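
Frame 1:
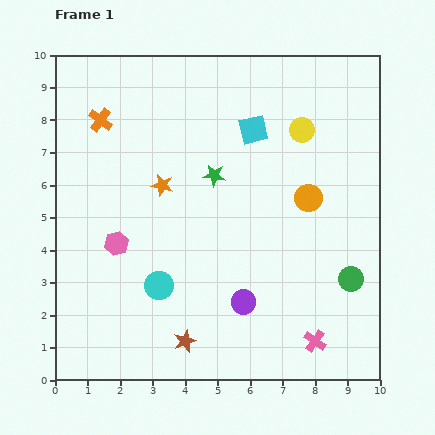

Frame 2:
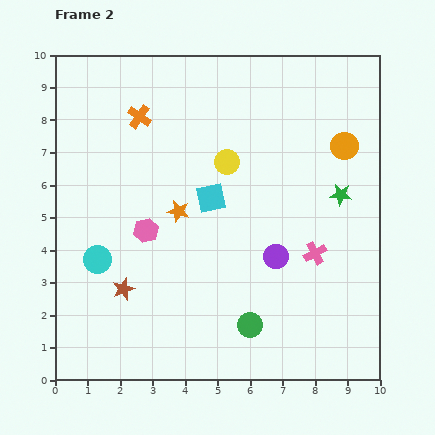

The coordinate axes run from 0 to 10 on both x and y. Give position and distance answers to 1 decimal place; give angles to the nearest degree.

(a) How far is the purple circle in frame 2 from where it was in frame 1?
1.7

The purple circle moved from (5.8, 2.4) to (6.8, 3.8), a distance of √(1.0² + 1.4²) ≈ 1.7.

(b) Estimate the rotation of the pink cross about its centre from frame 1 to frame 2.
28° clockwise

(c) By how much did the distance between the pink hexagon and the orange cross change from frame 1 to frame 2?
-0.3

Distance in frame 1: 3.8. Distance in frame 2: 3.5.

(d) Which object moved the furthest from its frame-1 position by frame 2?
the green star

(moved 3.9; next 3.4)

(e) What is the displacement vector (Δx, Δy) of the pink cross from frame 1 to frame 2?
(0.0, 2.7)

The pink cross was at (8.0, 1.2) in frame 1 and (8.0, 3.9) in frame 2.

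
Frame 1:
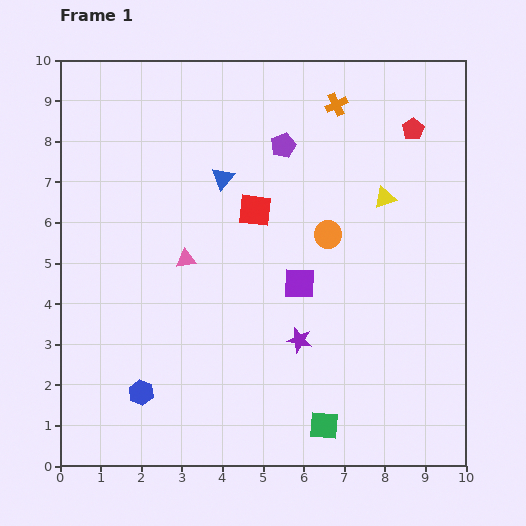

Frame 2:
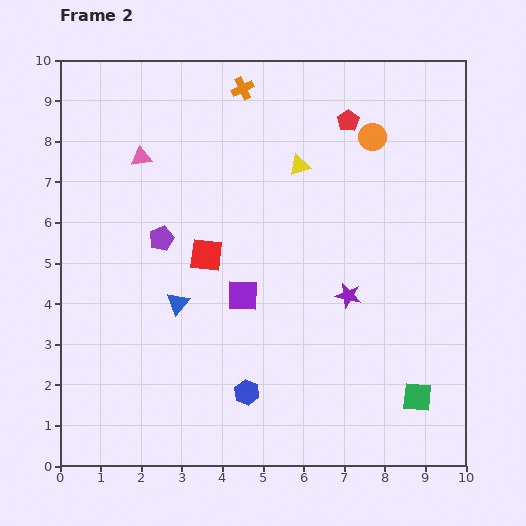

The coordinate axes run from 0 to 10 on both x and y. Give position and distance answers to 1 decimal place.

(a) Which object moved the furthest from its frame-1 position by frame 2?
the purple pentagon

(moved 3.8; next 3.3)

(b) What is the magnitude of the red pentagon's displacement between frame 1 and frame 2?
1.6

The red pentagon moved from (8.7, 8.3) to (7.1, 8.5), a distance of √(1.6² + 0.2²) ≈ 1.6.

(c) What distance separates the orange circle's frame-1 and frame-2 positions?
2.6

The orange circle moved from (6.6, 5.7) to (7.7, 8.1), a distance of √(1.1² + 2.4²) ≈ 2.6.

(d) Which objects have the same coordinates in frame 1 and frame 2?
none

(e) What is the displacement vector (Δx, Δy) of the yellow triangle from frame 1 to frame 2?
(-2.1, 0.8)

The yellow triangle was at (8.0, 6.6) in frame 1 and (5.9, 7.4) in frame 2.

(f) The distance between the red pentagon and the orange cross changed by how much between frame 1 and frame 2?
+0.7

Distance in frame 1: 2.0. Distance in frame 2: 2.7.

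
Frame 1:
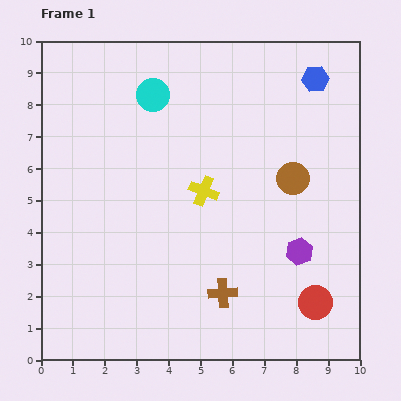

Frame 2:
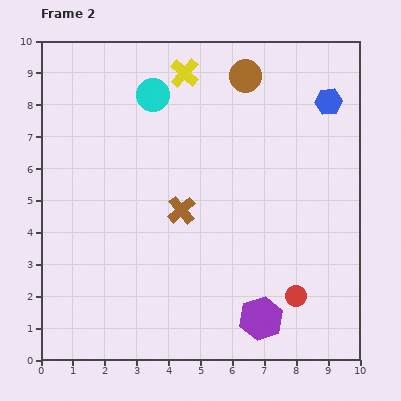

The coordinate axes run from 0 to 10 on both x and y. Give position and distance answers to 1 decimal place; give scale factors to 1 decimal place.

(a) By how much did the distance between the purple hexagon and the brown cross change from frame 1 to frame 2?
+1.5

Distance in frame 1: 2.7. Distance in frame 2: 4.2.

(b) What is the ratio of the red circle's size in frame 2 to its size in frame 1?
0.6×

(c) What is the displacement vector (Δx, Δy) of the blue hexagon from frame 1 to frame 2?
(0.4, -0.7)

The blue hexagon was at (8.6, 8.8) in frame 1 and (9.0, 8.1) in frame 2.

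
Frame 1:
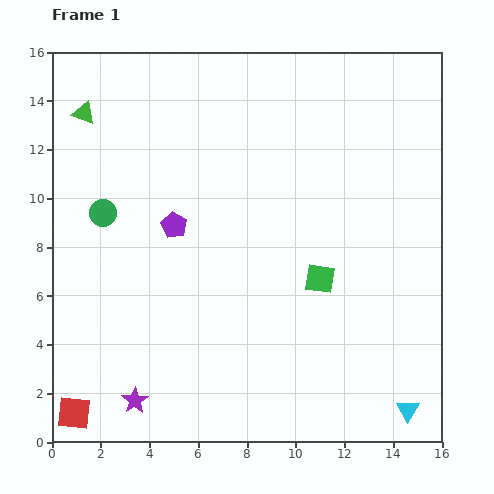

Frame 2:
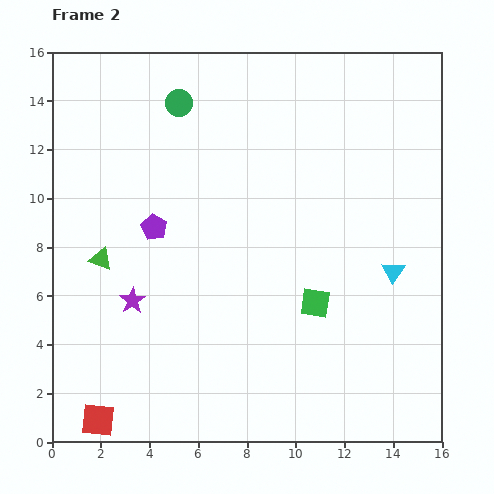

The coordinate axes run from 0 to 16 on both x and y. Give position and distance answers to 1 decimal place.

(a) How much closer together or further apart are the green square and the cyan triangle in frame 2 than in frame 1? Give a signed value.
-3.0

Distance in frame 1: 6.5. Distance in frame 2: 3.5.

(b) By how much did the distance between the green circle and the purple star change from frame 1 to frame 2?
+0.5

Distance in frame 1: 7.8. Distance in frame 2: 8.3.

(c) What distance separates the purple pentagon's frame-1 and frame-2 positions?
0.8

The purple pentagon moved from (5.0, 8.9) to (4.2, 8.8), a distance of √(0.8² + 0.1²) ≈ 0.8.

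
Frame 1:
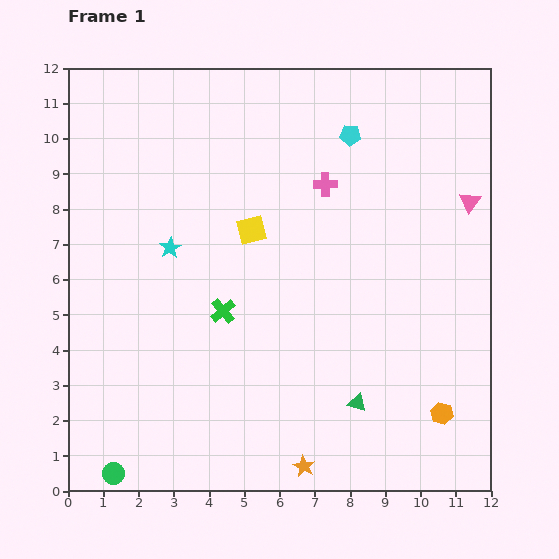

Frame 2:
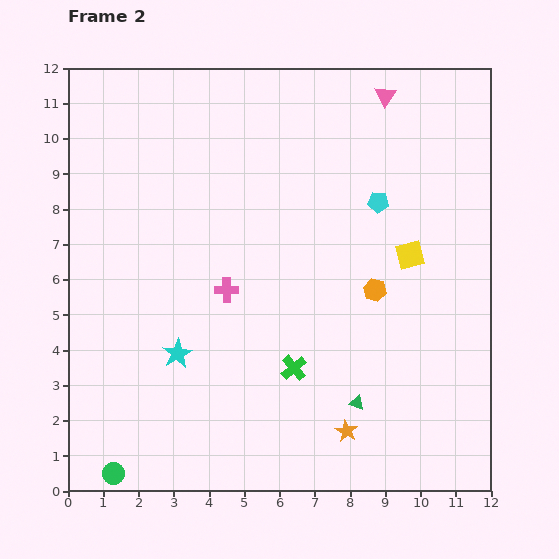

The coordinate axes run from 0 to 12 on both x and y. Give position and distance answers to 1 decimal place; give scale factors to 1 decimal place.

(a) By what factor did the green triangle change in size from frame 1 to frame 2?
0.8×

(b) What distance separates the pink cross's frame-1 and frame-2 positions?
4.1

The pink cross moved from (7.3, 8.7) to (4.5, 5.7), a distance of √(2.8² + 3.0²) ≈ 4.1.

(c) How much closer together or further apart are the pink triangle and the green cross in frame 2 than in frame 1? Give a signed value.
+0.4

Distance in frame 1: 7.7. Distance in frame 2: 8.1.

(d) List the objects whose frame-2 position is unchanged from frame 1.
the green circle, the green triangle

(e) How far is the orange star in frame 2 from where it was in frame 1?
1.6

The orange star moved from (6.7, 0.7) to (7.9, 1.7), a distance of √(1.2² + 1.0²) ≈ 1.6.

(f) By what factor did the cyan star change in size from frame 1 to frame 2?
1.4×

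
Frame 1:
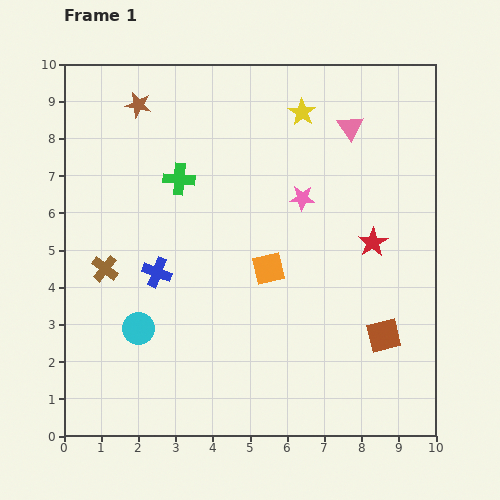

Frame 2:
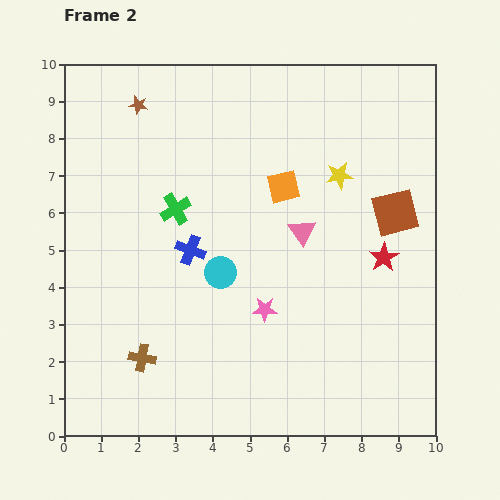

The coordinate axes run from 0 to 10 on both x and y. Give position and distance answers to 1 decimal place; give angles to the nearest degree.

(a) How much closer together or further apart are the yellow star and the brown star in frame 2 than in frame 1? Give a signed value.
+1.3

Distance in frame 1: 4.4. Distance in frame 2: 5.7.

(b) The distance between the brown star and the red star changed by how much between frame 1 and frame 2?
+0.5

Distance in frame 1: 7.3. Distance in frame 2: 7.8.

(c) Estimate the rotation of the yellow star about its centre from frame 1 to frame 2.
30° clockwise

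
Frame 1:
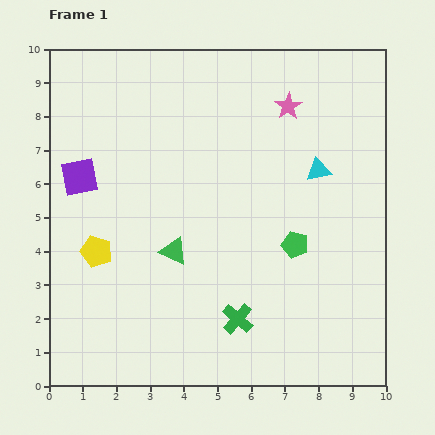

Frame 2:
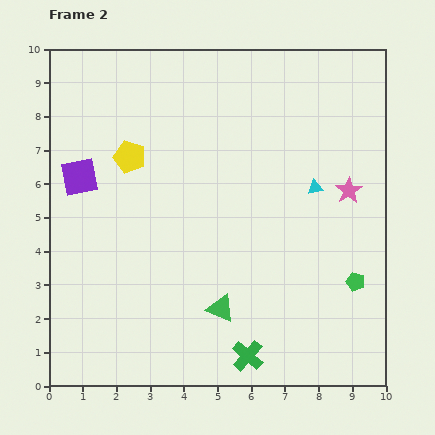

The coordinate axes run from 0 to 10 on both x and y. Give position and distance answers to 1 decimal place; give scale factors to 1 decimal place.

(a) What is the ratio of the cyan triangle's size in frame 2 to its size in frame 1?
0.6×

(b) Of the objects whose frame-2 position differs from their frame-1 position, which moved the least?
the cyan triangle

(moved 0.5)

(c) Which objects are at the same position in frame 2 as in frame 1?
the purple square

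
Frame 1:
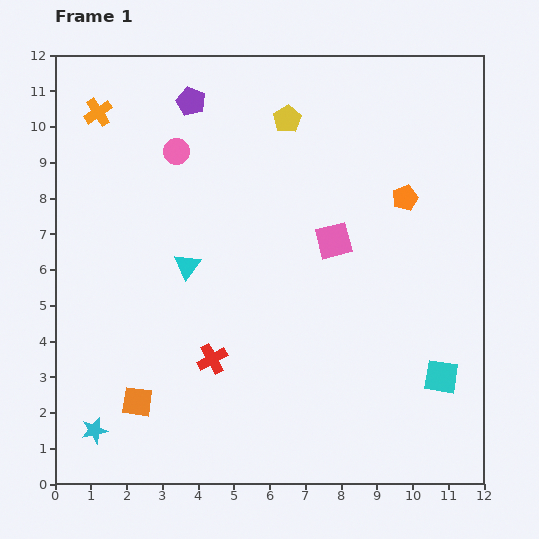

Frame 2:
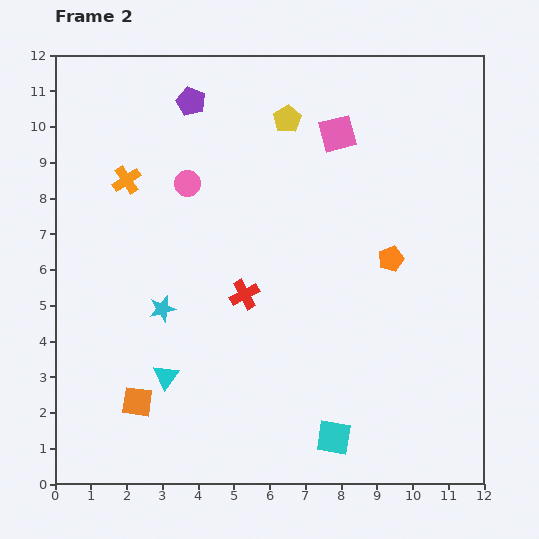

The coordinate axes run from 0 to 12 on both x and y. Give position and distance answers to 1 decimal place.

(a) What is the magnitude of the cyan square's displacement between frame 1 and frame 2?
3.4

The cyan square moved from (10.8, 3.0) to (7.8, 1.3), a distance of √(3.0² + 1.7²) ≈ 3.4.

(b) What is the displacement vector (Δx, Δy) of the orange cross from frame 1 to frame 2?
(0.8, -1.9)

The orange cross was at (1.2, 10.4) in frame 1 and (2.0, 8.5) in frame 2.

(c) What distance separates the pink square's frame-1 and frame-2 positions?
3.0

The pink square moved from (7.8, 6.8) to (7.9, 9.8), a distance of √(0.1² + 3.0²) ≈ 3.0.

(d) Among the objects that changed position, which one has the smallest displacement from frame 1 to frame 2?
the pink circle

(moved 0.9)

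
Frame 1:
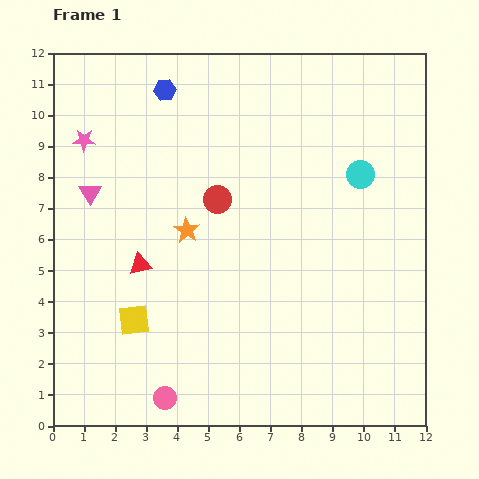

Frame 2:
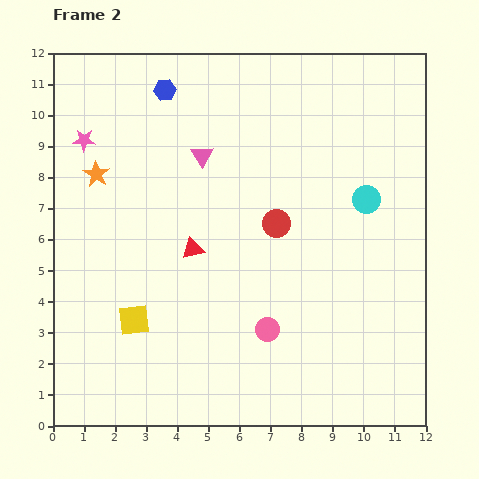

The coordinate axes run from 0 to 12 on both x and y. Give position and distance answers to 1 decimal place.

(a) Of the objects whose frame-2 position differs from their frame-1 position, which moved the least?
the cyan circle

(moved 0.8)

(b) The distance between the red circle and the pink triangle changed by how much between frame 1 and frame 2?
-0.8

Distance in frame 1: 4.1. Distance in frame 2: 3.3.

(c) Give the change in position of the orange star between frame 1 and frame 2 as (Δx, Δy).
(-2.9, 1.8)

The orange star was at (4.3, 6.3) in frame 1 and (1.4, 8.1) in frame 2.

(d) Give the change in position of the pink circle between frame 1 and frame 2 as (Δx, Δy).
(3.3, 2.2)

The pink circle was at (3.6, 0.9) in frame 1 and (6.9, 3.1) in frame 2.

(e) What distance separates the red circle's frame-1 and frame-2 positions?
2.1

The red circle moved from (5.3, 7.3) to (7.2, 6.5), a distance of √(1.9² + 0.8²) ≈ 2.1.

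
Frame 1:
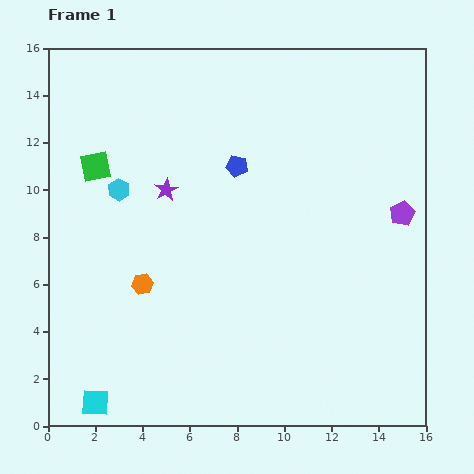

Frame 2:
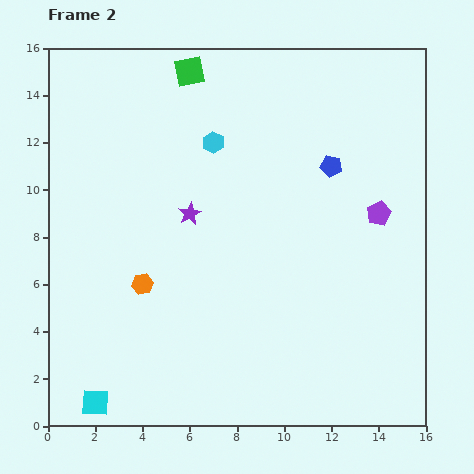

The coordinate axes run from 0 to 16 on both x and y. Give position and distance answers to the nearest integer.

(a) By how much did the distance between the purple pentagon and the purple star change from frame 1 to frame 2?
-2

Distance in frame 1: 10. Distance in frame 2: 8.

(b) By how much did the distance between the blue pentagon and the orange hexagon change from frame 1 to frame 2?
+3

Distance in frame 1: 6. Distance in frame 2: 9.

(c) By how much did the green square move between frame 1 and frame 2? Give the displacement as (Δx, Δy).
(4, 4)

The green square was at (2, 11) in frame 1 and (6, 15) in frame 2.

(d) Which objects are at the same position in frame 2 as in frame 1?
the cyan square, the orange hexagon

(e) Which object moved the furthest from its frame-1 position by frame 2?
the green square

(moved 6; next 4)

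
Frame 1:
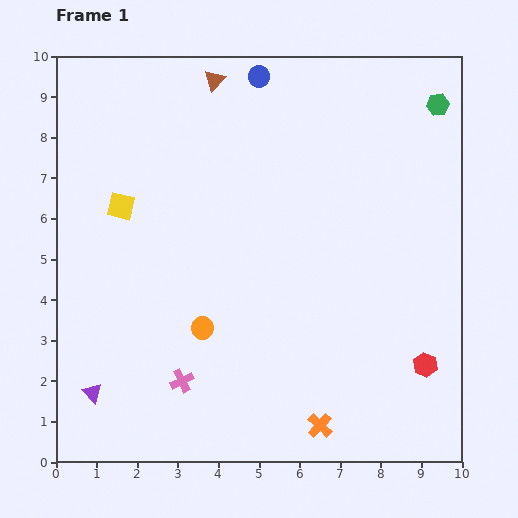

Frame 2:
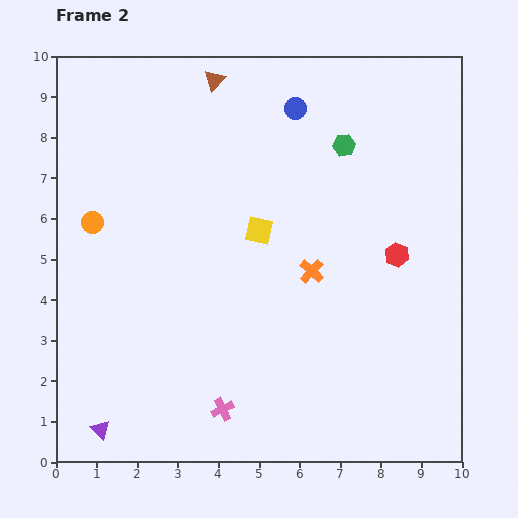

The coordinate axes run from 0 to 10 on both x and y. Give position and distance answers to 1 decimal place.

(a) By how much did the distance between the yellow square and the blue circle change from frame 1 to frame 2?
-1.6

Distance in frame 1: 4.7. Distance in frame 2: 3.1.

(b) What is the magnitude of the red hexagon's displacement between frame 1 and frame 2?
2.8

The red hexagon moved from (9.1, 2.4) to (8.4, 5.1), a distance of √(0.7² + 2.7²) ≈ 2.8.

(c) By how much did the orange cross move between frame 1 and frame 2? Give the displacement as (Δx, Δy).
(-0.2, 3.8)

The orange cross was at (6.5, 0.9) in frame 1 and (6.3, 4.7) in frame 2.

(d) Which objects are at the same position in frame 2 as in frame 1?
the brown triangle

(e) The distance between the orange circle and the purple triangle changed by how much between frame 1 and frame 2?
+2.0

Distance in frame 1: 3.1. Distance in frame 2: 5.1.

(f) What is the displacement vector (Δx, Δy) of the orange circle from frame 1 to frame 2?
(-2.7, 2.6)

The orange circle was at (3.6, 3.3) in frame 1 and (0.9, 5.9) in frame 2.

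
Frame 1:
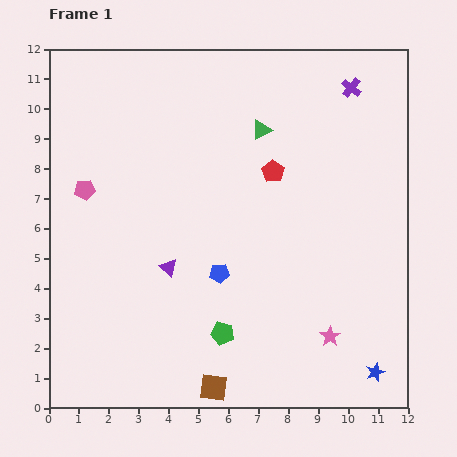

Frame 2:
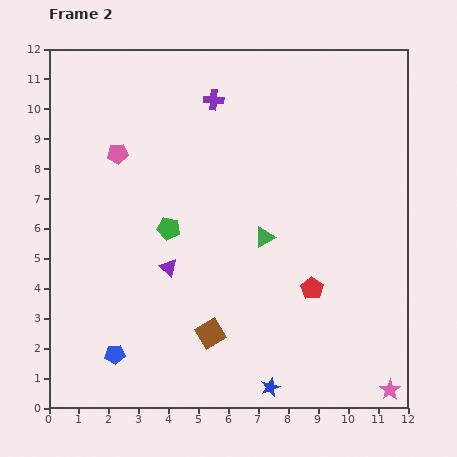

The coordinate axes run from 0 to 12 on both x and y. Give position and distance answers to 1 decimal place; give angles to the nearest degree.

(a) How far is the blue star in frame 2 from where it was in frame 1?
3.5

The blue star moved from (10.9, 1.2) to (7.4, 0.7), a distance of √(3.5² + 0.5²) ≈ 3.5.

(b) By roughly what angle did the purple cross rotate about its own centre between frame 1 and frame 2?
35° counter-clockwise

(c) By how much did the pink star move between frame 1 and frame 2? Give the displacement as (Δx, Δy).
(2.0, -1.8)

The pink star was at (9.4, 2.4) in frame 1 and (11.4, 0.6) in frame 2.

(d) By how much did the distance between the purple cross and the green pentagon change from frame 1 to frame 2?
-4.7

Distance in frame 1: 9.3. Distance in frame 2: 4.6.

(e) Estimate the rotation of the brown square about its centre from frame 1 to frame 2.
38° counter-clockwise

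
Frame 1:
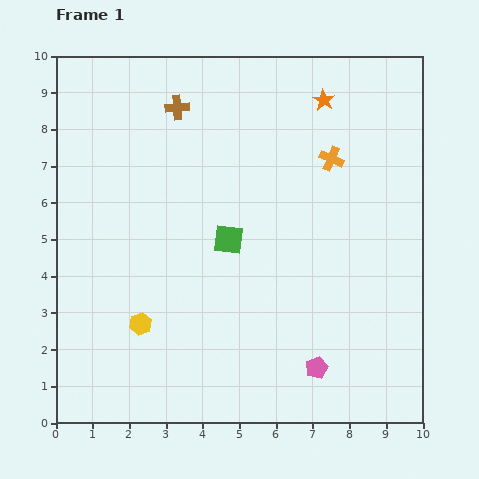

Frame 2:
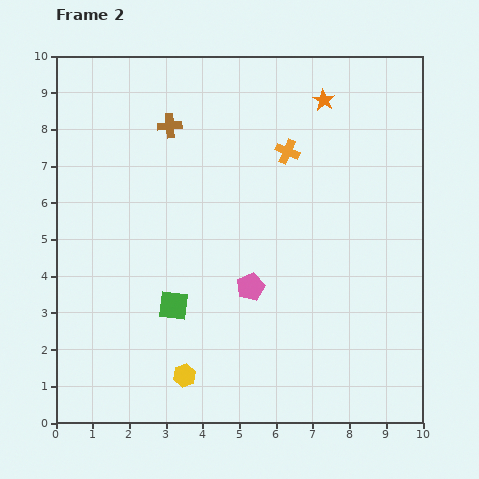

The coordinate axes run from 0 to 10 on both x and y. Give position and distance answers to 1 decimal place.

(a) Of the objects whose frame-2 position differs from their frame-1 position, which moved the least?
the brown cross

(moved 0.5)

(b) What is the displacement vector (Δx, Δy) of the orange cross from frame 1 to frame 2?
(-1.2, 0.2)

The orange cross was at (7.5, 7.2) in frame 1 and (6.3, 7.4) in frame 2.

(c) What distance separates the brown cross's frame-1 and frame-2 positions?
0.5

The brown cross moved from (3.3, 8.6) to (3.1, 8.1), a distance of √(0.2² + 0.5²) ≈ 0.5.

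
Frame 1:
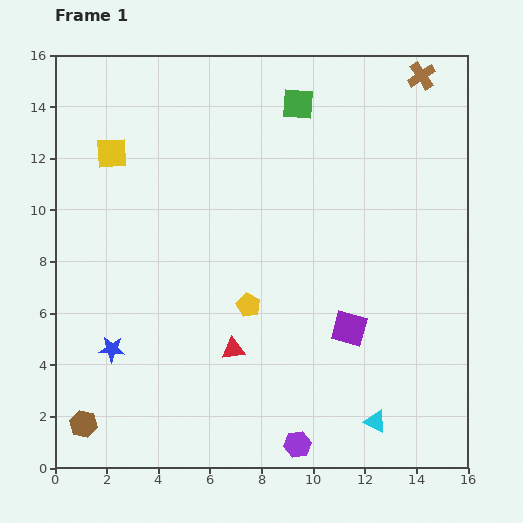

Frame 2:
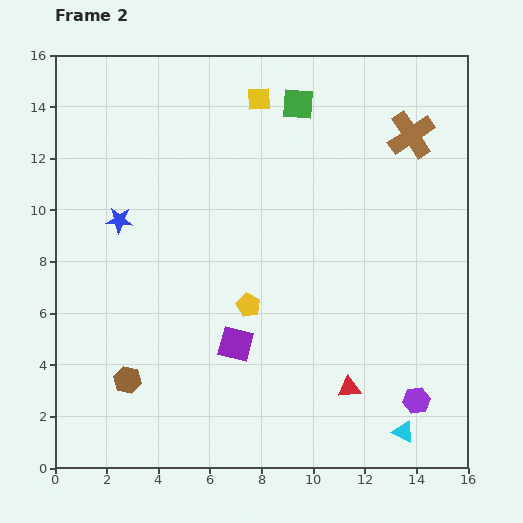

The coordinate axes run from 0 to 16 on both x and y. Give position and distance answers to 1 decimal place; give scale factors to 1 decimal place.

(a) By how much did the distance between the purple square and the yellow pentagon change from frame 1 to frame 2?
-2.4

Distance in frame 1: 4.0. Distance in frame 2: 1.6.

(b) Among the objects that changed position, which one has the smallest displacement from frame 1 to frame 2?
the cyan triangle

(moved 1.2)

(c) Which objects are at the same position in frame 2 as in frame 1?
the yellow pentagon, the green square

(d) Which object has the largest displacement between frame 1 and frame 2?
the yellow square

(moved 6.1; next 5.0)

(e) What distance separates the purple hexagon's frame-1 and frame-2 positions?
4.9

The purple hexagon moved from (9.4, 0.9) to (14.0, 2.6), a distance of √(4.6² + 1.7²) ≈ 4.9.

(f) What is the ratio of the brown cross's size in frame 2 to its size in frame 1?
1.7×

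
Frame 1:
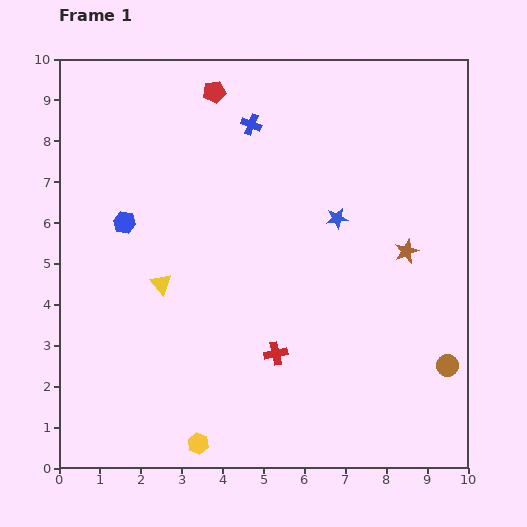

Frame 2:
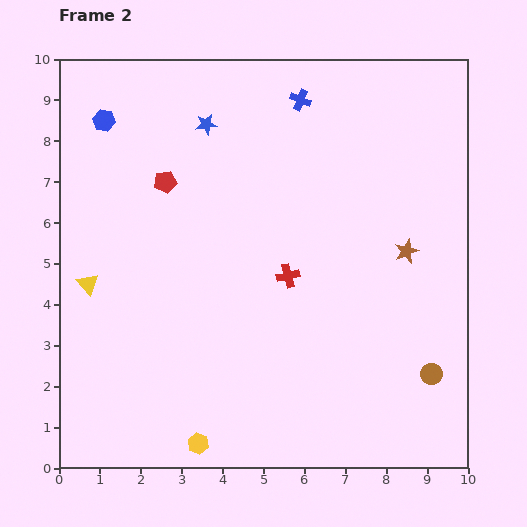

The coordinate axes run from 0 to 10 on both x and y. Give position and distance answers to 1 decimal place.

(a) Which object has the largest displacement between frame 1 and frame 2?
the blue star

(moved 3.9; next 2.5)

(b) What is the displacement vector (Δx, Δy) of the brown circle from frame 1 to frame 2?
(-0.4, -0.2)

The brown circle was at (9.5, 2.5) in frame 1 and (9.1, 2.3) in frame 2.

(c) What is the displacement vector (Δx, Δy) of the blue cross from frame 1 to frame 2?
(1.2, 0.6)

The blue cross was at (4.7, 8.4) in frame 1 and (5.9, 9.0) in frame 2.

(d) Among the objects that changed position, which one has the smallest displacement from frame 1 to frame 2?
the brown circle

(moved 0.4)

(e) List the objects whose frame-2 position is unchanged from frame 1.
the brown star, the yellow hexagon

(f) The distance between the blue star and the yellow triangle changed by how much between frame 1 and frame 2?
+0.3

Distance in frame 1: 4.6. Distance in frame 2: 4.9.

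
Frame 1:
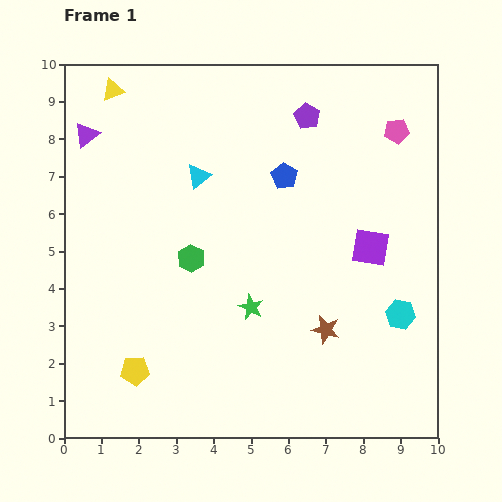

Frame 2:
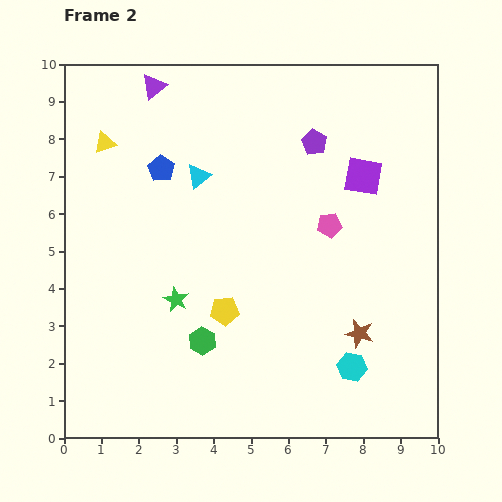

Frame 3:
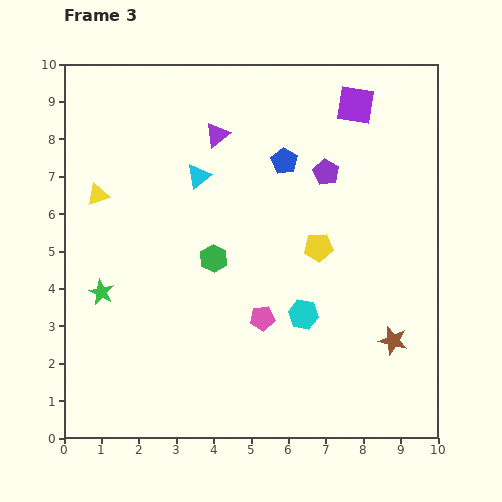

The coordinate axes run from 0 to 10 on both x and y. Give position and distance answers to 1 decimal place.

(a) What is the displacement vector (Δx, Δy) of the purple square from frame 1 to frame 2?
(-0.2, 1.9)

The purple square was at (8.2, 5.1) in frame 1 and (8.0, 7.0) in frame 2.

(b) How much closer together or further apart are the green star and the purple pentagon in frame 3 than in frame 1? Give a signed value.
+1.5

Distance in frame 1: 5.3. Distance in frame 3: 6.8.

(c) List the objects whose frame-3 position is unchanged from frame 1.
the cyan triangle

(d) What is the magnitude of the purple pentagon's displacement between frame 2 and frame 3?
0.9

The purple pentagon moved from (6.7, 7.9) to (7.0, 7.1), a distance of √(0.3² + 0.8²) ≈ 0.9.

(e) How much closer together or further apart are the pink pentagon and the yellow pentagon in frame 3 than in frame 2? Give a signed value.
-1.2

Distance in frame 2: 3.6. Distance in frame 3: 2.4.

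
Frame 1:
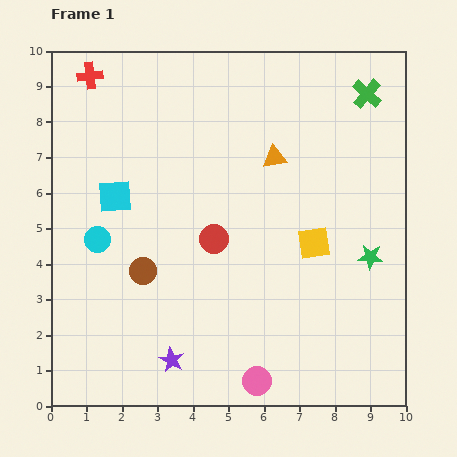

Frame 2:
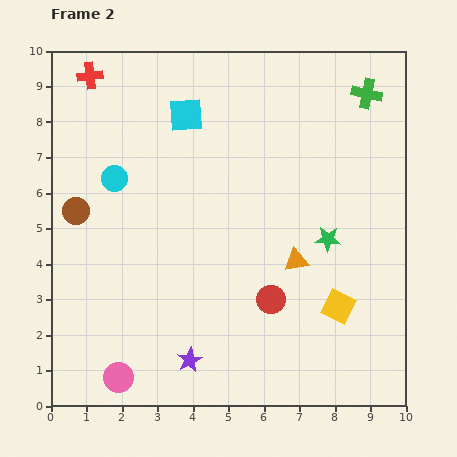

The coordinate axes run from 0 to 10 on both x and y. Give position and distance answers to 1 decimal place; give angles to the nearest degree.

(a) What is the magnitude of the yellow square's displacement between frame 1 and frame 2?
1.9

The yellow square moved from (7.4, 4.6) to (8.1, 2.8), a distance of √(0.7² + 1.8²) ≈ 1.9.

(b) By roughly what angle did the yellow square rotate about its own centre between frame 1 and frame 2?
34° clockwise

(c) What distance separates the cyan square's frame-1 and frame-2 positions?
3.0

The cyan square moved from (1.8, 5.9) to (3.8, 8.2), a distance of √(2.0² + 2.3²) ≈ 3.0.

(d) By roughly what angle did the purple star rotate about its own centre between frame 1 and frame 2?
17° clockwise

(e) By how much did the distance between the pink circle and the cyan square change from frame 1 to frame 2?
+1.0

Distance in frame 1: 6.6. Distance in frame 2: 7.6.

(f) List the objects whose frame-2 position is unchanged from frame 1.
the red cross, the green cross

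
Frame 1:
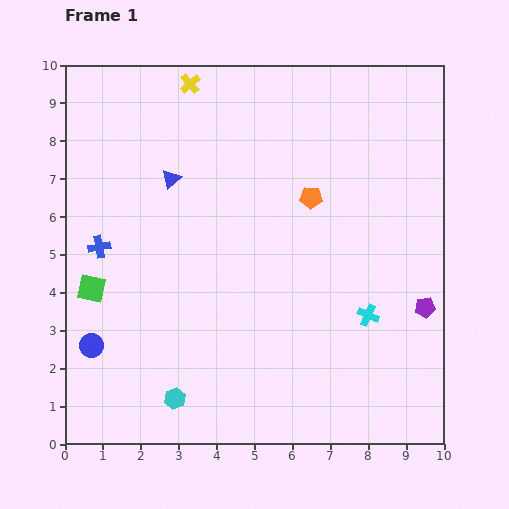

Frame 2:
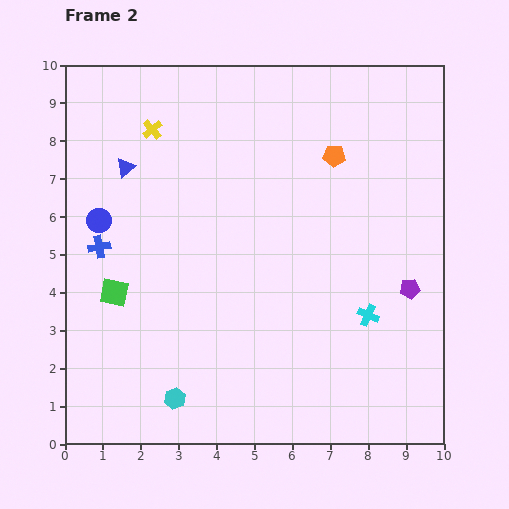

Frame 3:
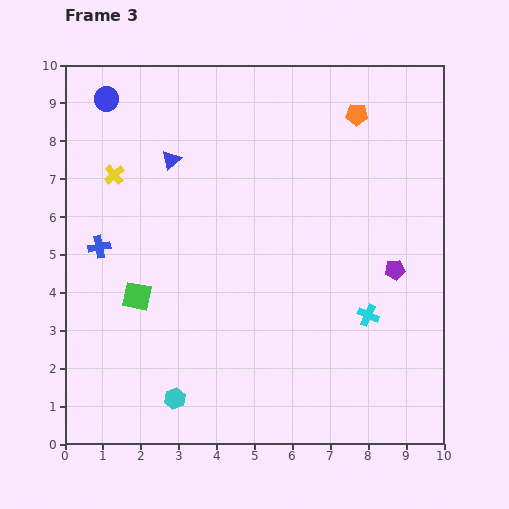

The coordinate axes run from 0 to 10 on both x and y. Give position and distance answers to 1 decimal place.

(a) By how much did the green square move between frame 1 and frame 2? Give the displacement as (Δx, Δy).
(0.6, -0.1)

The green square was at (0.7, 4.1) in frame 1 and (1.3, 4.0) in frame 2.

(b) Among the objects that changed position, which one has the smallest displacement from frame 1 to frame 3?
the blue triangle

(moved 0.5)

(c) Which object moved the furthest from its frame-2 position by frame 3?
the blue circle

(moved 3.2; next 1.6)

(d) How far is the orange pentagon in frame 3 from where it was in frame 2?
1.3

The orange pentagon moved from (7.1, 7.6) to (7.7, 8.7), a distance of √(0.6² + 1.1²) ≈ 1.3.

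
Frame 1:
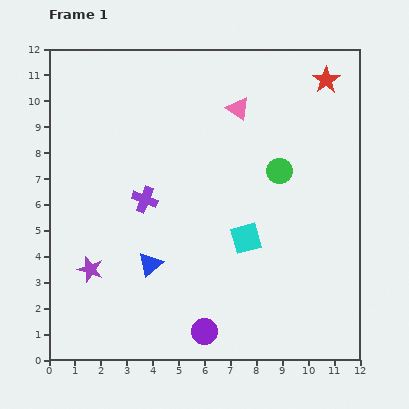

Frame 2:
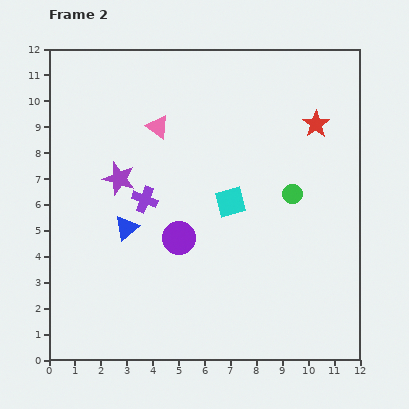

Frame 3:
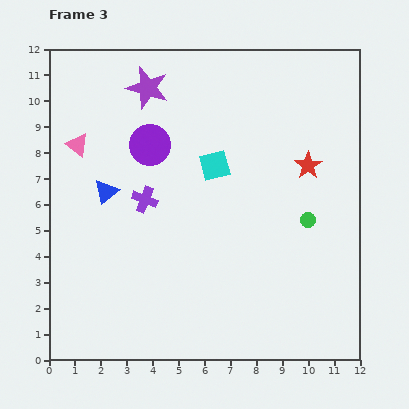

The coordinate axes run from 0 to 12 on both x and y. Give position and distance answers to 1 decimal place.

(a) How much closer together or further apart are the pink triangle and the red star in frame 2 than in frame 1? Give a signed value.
+2.5

Distance in frame 1: 3.6. Distance in frame 2: 6.1.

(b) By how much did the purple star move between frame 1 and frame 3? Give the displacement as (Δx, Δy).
(2.2, 7.0)

The purple star was at (1.6, 3.5) in frame 1 and (3.8, 10.5) in frame 3.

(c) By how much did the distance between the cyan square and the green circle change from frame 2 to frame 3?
+1.8

Distance in frame 2: 2.4. Distance in frame 3: 4.2.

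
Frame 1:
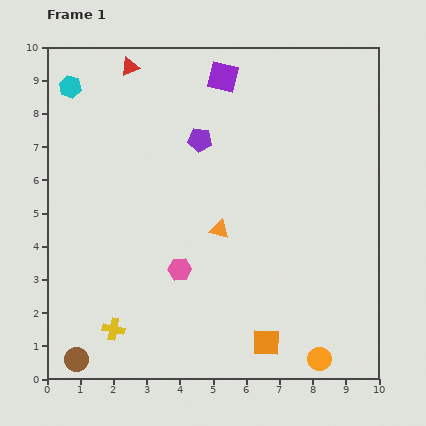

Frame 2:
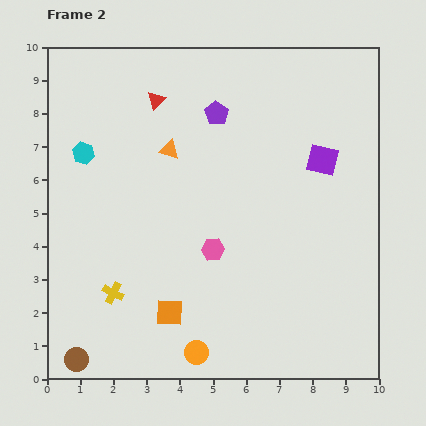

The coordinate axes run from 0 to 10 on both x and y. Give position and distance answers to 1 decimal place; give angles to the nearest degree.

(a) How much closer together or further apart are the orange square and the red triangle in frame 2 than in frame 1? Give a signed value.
-2.9

Distance in frame 1: 9.3. Distance in frame 2: 6.4.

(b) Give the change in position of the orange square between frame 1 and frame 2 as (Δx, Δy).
(-2.9, 0.9)

The orange square was at (6.6, 1.1) in frame 1 and (3.7, 2.0) in frame 2.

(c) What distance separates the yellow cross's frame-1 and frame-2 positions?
1.1

The yellow cross moved from (2.0, 1.5) to (2.0, 2.6), a distance of √(0.0² + 1.1²) ≈ 1.1.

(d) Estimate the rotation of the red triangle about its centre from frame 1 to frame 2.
23° counter-clockwise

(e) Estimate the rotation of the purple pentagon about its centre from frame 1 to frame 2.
27° clockwise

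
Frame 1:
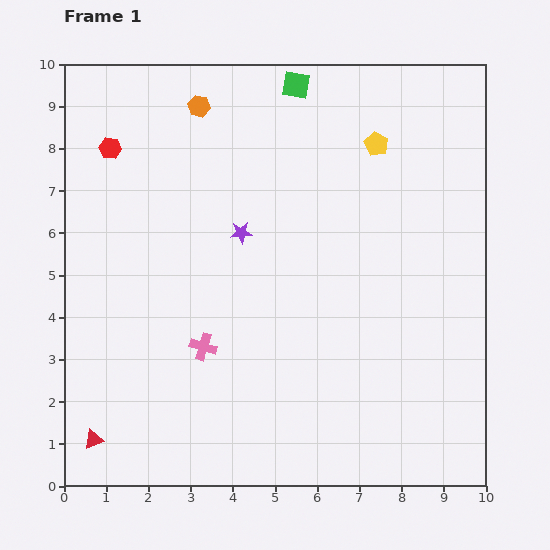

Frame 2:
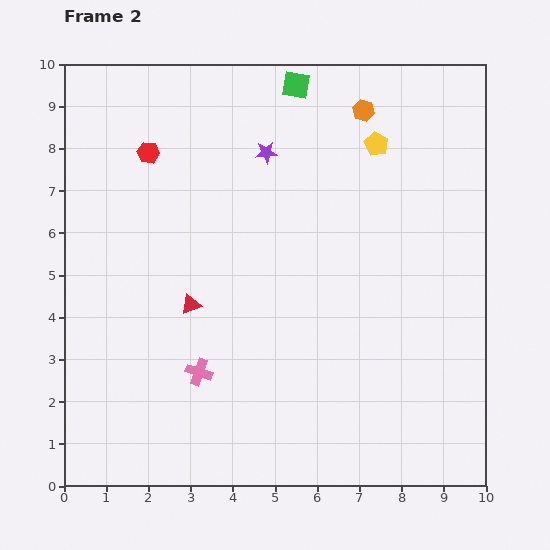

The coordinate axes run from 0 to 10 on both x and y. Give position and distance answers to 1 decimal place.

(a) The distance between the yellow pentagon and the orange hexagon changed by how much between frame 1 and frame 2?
-3.4

Distance in frame 1: 4.3. Distance in frame 2: 0.9.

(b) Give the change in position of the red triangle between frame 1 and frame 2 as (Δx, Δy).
(2.3, 3.2)

The red triangle was at (0.7, 1.1) in frame 1 and (3.0, 4.3) in frame 2.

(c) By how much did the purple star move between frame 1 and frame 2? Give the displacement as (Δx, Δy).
(0.6, 1.9)

The purple star was at (4.2, 6.0) in frame 1 and (4.8, 7.9) in frame 2.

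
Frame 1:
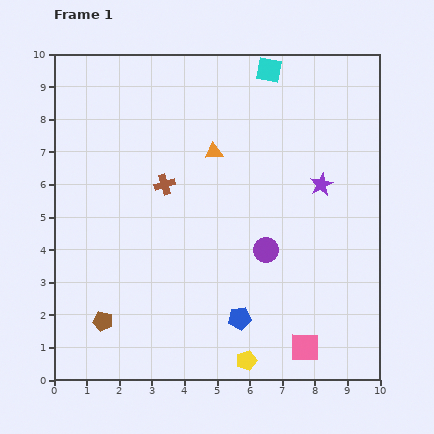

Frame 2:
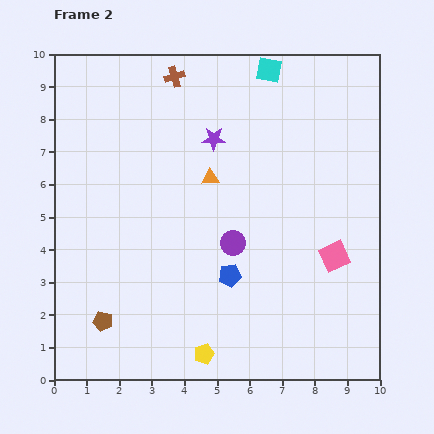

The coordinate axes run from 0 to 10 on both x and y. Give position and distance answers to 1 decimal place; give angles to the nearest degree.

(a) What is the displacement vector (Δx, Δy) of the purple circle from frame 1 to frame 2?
(-1.0, 0.2)

The purple circle was at (6.5, 4.0) in frame 1 and (5.5, 4.2) in frame 2.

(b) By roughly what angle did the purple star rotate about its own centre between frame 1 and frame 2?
28° clockwise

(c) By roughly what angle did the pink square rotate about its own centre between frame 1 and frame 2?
25° counter-clockwise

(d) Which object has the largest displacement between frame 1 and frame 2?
the purple star

(moved 3.6; next 3.3)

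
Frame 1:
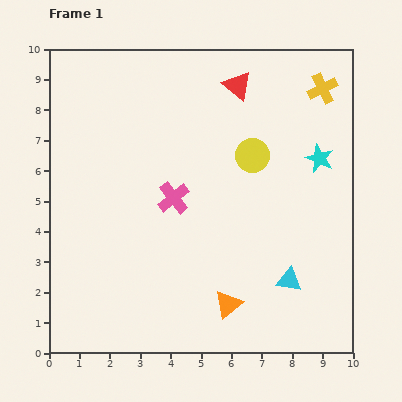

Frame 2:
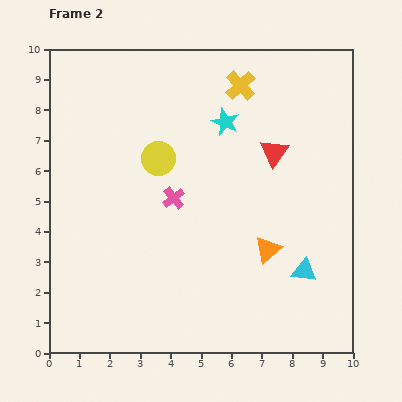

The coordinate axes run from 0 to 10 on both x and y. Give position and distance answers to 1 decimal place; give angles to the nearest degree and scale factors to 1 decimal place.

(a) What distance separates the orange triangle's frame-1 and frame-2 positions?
2.2

The orange triangle moved from (5.9, 1.6) to (7.2, 3.4), a distance of √(1.3² + 1.8²) ≈ 2.2.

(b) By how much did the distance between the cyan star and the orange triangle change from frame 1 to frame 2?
-1.3

Distance in frame 1: 5.7. Distance in frame 2: 4.4.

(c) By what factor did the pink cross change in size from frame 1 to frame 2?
0.7×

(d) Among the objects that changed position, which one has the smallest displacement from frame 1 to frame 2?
the cyan triangle

(moved 0.6)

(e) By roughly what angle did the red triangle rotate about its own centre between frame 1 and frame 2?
26° clockwise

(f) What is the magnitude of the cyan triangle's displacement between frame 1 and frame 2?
0.6

The cyan triangle moved from (7.9, 2.4) to (8.4, 2.7), a distance of √(0.5² + 0.3²) ≈ 0.6.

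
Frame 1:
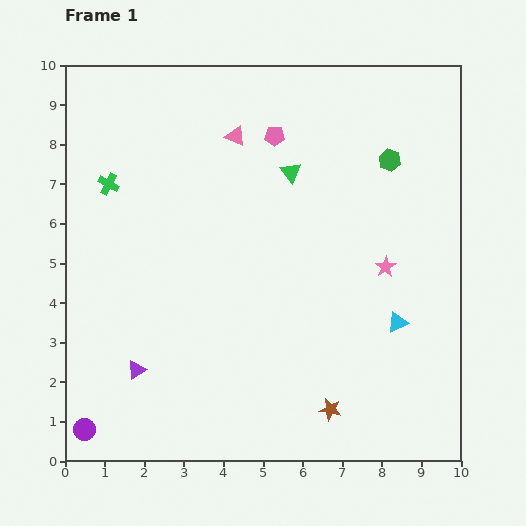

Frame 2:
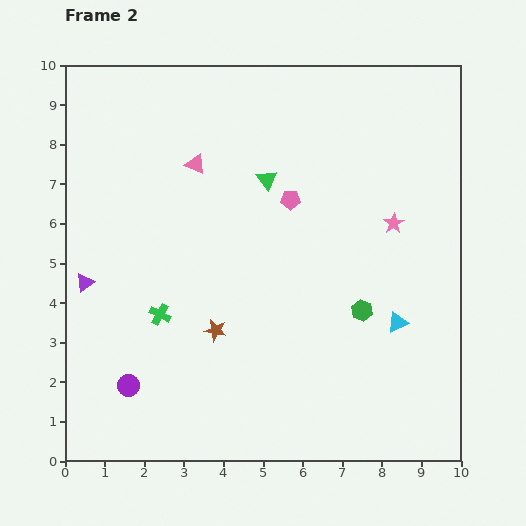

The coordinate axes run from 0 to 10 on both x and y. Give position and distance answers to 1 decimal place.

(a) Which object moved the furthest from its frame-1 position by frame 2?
the green hexagon

(moved 3.9; next 3.5)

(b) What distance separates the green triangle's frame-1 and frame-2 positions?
0.6

The green triangle moved from (5.7, 7.3) to (5.1, 7.1), a distance of √(0.6² + 0.2²) ≈ 0.6.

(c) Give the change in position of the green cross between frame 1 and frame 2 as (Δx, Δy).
(1.3, -3.3)

The green cross was at (1.1, 7.0) in frame 1 and (2.4, 3.7) in frame 2.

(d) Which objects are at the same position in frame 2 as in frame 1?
the cyan triangle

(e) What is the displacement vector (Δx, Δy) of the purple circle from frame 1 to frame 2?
(1.1, 1.1)

The purple circle was at (0.5, 0.8) in frame 1 and (1.6, 1.9) in frame 2.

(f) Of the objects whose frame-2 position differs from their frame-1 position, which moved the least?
the green triangle

(moved 0.6)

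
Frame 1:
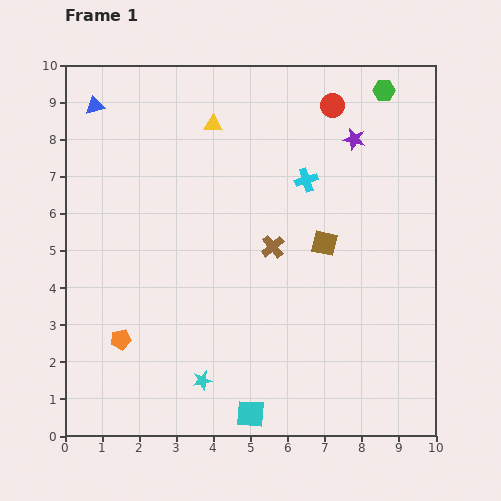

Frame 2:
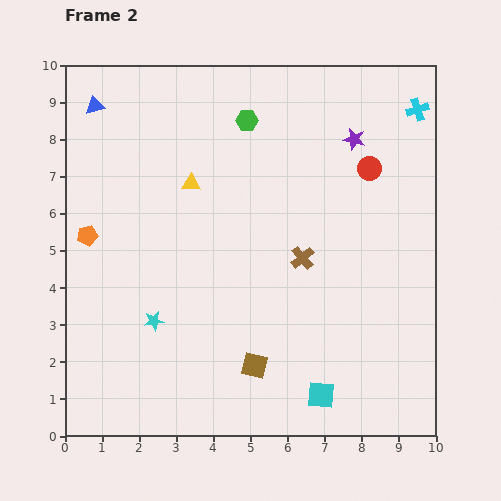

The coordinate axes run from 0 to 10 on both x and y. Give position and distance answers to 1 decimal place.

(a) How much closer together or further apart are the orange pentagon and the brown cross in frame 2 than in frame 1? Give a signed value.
+1.0

Distance in frame 1: 4.8. Distance in frame 2: 5.8.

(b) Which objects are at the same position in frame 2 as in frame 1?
the blue triangle, the purple star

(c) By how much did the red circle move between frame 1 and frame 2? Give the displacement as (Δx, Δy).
(1.0, -1.7)

The red circle was at (7.2, 8.9) in frame 1 and (8.2, 7.2) in frame 2.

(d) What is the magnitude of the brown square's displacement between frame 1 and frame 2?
3.8

The brown square moved from (7.0, 5.2) to (5.1, 1.9), a distance of √(1.9² + 3.3²) ≈ 3.8.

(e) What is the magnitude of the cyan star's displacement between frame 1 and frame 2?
2.1

The cyan star moved from (3.7, 1.5) to (2.4, 3.1), a distance of √(1.3² + 1.6²) ≈ 2.1.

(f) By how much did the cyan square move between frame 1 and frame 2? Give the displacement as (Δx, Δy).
(1.9, 0.5)

The cyan square was at (5.0, 0.6) in frame 1 and (6.9, 1.1) in frame 2.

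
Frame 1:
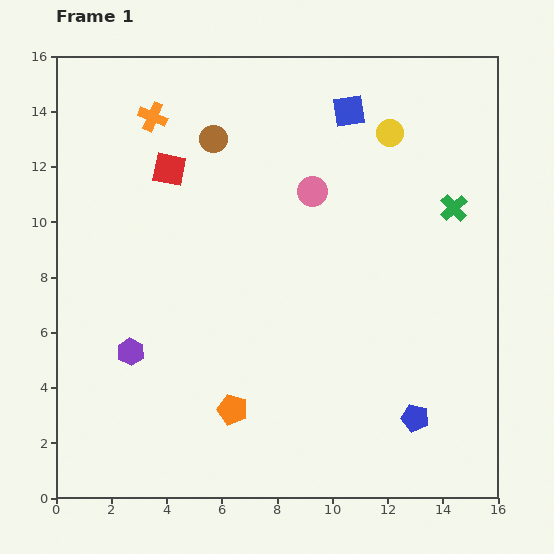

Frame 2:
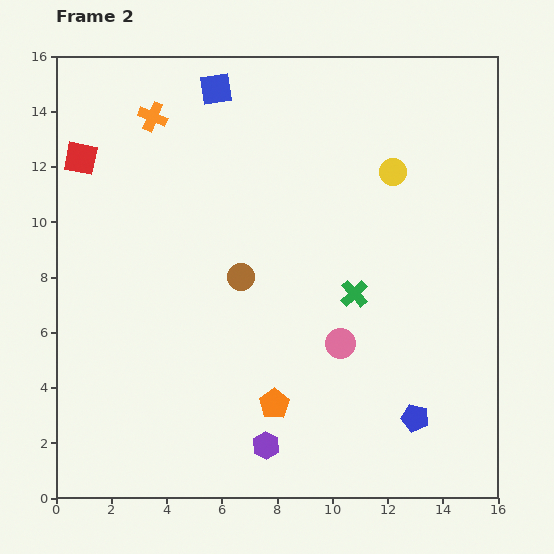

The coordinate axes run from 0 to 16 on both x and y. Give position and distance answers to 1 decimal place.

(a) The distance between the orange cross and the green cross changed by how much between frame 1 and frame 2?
-1.7

Distance in frame 1: 11.4. Distance in frame 2: 9.7.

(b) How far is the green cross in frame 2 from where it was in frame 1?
4.8

The green cross moved from (14.4, 10.5) to (10.8, 7.4), a distance of √(3.6² + 3.1²) ≈ 4.8.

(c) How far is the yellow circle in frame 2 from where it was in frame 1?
1.4

The yellow circle moved from (12.1, 13.2) to (12.2, 11.8), a distance of √(0.1² + 1.4²) ≈ 1.4.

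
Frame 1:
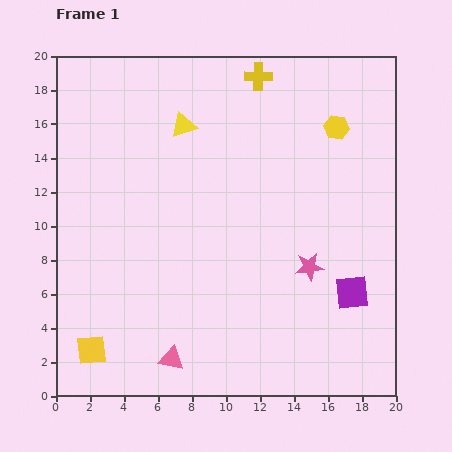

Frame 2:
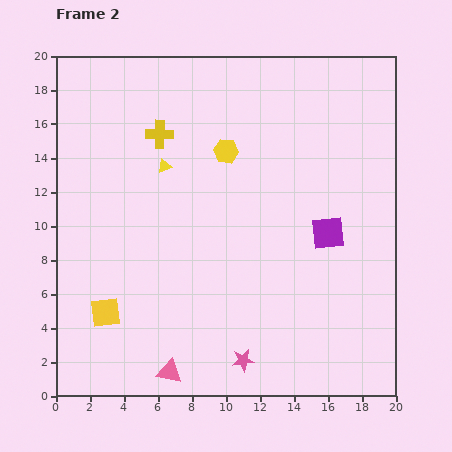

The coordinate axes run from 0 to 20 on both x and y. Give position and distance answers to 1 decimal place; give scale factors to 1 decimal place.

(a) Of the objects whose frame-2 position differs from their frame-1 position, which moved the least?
the pink triangle

(moved 0.8)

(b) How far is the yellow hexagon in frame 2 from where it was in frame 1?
6.6

The yellow hexagon moved from (16.5, 15.8) to (10.0, 14.4), a distance of √(6.5² + 1.4²) ≈ 6.6.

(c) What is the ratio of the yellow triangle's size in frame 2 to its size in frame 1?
0.6×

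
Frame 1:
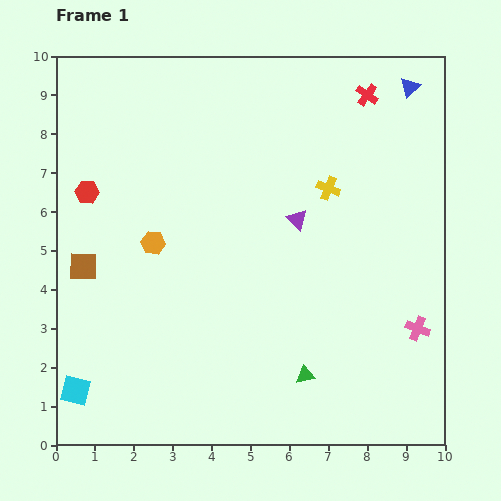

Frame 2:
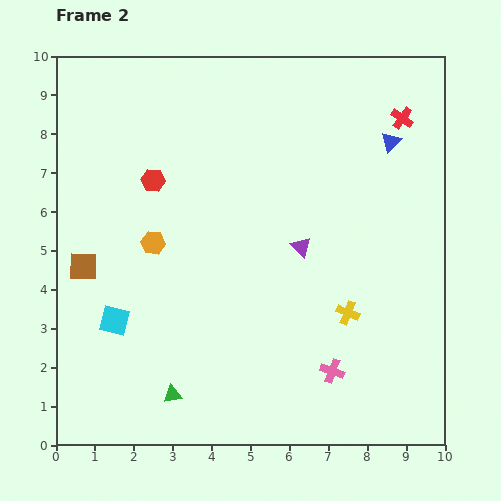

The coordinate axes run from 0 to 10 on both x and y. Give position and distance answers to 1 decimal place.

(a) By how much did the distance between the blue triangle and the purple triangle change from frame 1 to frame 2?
-1.0

Distance in frame 1: 4.5. Distance in frame 2: 3.5.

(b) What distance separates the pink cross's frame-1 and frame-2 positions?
2.5

The pink cross moved from (9.3, 3.0) to (7.1, 1.9), a distance of √(2.2² + 1.1²) ≈ 2.5.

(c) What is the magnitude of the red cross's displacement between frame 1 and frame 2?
1.1

The red cross moved from (8.0, 9.0) to (8.9, 8.4), a distance of √(0.9² + 0.6²) ≈ 1.1.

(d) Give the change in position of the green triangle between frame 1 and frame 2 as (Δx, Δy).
(-3.4, -0.5)

The green triangle was at (6.4, 1.8) in frame 1 and (3.0, 1.3) in frame 2.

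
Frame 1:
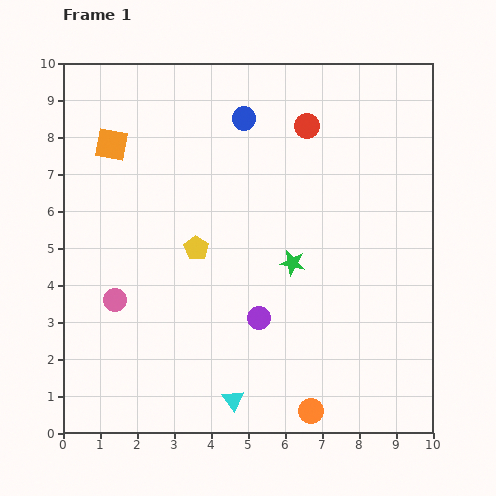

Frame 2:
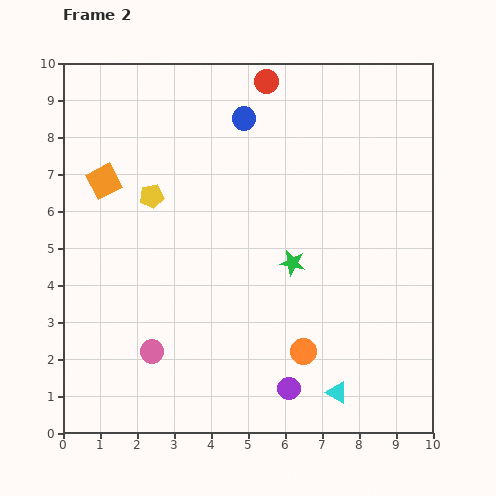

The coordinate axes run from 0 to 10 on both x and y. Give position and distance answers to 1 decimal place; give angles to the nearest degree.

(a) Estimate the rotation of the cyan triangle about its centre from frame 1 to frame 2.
24° counter-clockwise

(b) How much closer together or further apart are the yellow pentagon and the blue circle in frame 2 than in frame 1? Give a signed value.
-0.4

Distance in frame 1: 3.7. Distance in frame 2: 3.3.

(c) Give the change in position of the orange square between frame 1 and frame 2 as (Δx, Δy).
(-0.2, -1.0)

The orange square was at (1.3, 7.8) in frame 1 and (1.1, 6.8) in frame 2.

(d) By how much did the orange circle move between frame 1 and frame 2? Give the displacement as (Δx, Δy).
(-0.2, 1.6)

The orange circle was at (6.7, 0.6) in frame 1 and (6.5, 2.2) in frame 2.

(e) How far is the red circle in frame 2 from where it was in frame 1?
1.6

The red circle moved from (6.6, 8.3) to (5.5, 9.5), a distance of √(1.1² + 1.2²) ≈ 1.6.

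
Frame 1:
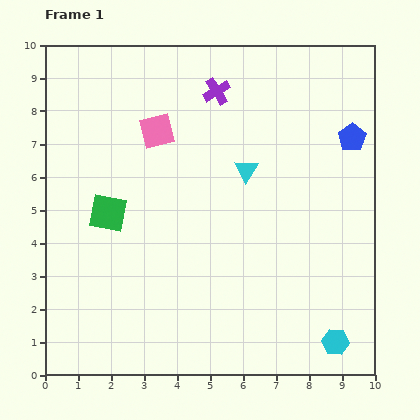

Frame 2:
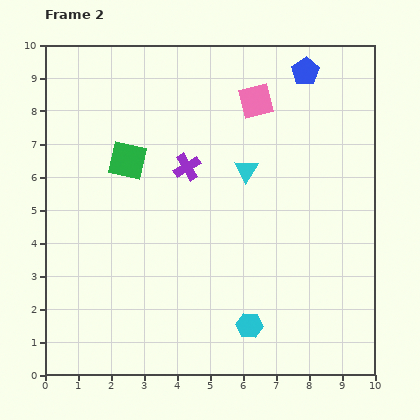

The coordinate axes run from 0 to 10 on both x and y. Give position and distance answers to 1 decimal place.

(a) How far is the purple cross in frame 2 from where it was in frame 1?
2.5

The purple cross moved from (5.2, 8.6) to (4.3, 6.3), a distance of √(0.9² + 2.3²) ≈ 2.5.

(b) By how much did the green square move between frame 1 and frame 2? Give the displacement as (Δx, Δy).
(0.6, 1.6)

The green square was at (1.9, 4.9) in frame 1 and (2.5, 6.5) in frame 2.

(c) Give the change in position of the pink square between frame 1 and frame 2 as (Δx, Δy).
(3.0, 0.9)

The pink square was at (3.4, 7.4) in frame 1 and (6.4, 8.3) in frame 2.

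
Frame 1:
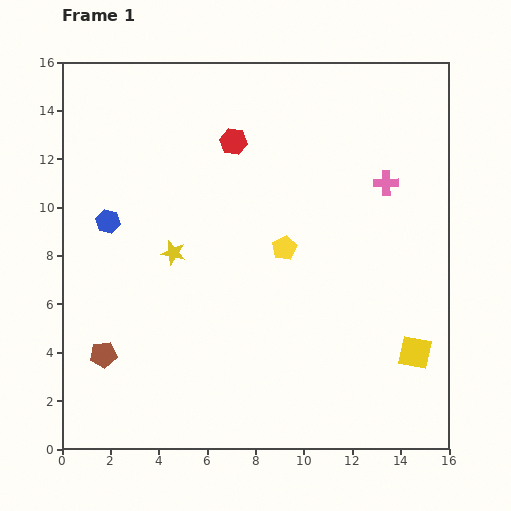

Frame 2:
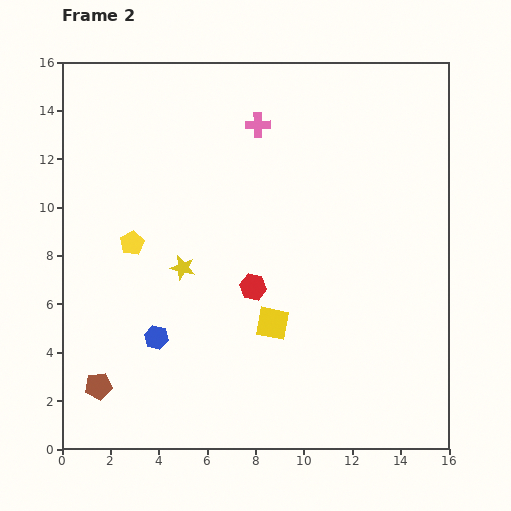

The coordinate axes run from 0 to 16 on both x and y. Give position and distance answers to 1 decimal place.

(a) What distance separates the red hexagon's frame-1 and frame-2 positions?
6.1

The red hexagon moved from (7.1, 12.7) to (7.9, 6.7), a distance of √(0.8² + 6.0²) ≈ 6.1.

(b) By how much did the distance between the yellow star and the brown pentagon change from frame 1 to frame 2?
+0.9

Distance in frame 1: 5.1. Distance in frame 2: 6.0.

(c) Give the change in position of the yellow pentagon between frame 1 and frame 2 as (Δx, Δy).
(-6.3, 0.2)

The yellow pentagon was at (9.2, 8.3) in frame 1 and (2.9, 8.5) in frame 2.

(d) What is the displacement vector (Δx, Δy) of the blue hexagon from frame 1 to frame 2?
(2.0, -4.8)

The blue hexagon was at (1.9, 9.4) in frame 1 and (3.9, 4.6) in frame 2.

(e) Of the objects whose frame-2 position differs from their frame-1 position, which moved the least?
the yellow star

(moved 0.7)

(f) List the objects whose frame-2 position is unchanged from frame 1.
none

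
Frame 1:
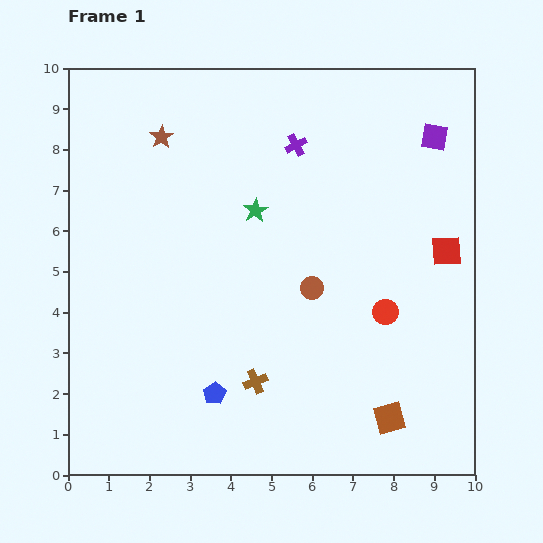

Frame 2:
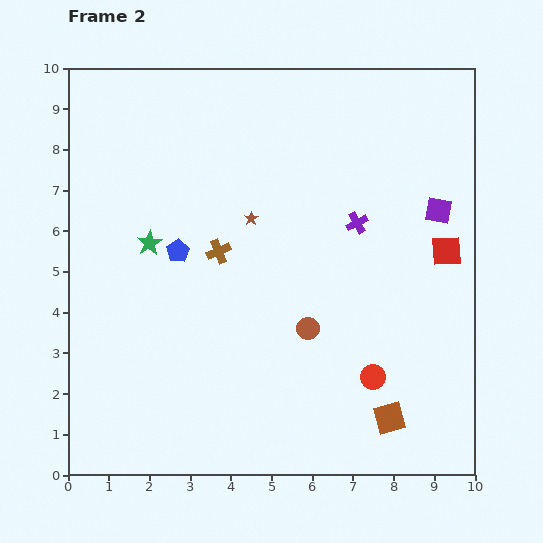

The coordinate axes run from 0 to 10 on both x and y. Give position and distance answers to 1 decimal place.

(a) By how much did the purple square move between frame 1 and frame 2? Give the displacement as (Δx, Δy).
(0.1, -1.8)

The purple square was at (9.0, 8.3) in frame 1 and (9.1, 6.5) in frame 2.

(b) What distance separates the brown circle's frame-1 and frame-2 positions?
1.0

The brown circle moved from (6.0, 4.6) to (5.9, 3.6), a distance of √(0.1² + 1.0²) ≈ 1.0.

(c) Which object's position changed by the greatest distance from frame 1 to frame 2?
the blue pentagon

(moved 3.6; next 3.3)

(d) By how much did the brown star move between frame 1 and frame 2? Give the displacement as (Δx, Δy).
(2.2, -2.0)

The brown star was at (2.3, 8.3) in frame 1 and (4.5, 6.3) in frame 2.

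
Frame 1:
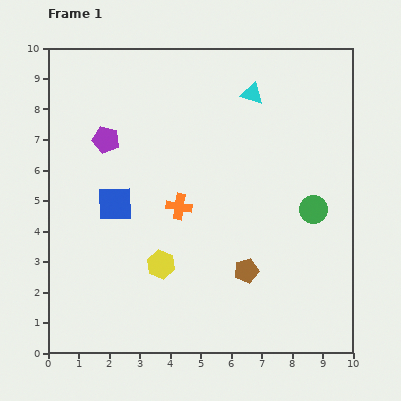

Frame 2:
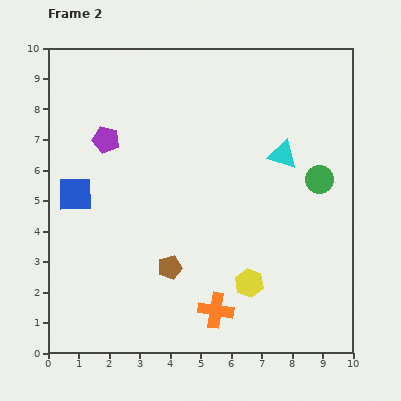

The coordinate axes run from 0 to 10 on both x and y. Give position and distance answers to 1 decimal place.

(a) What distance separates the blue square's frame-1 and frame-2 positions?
1.3

The blue square moved from (2.2, 4.9) to (0.9, 5.2), a distance of √(1.3² + 0.3²) ≈ 1.3.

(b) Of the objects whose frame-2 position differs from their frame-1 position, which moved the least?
the green circle

(moved 1.0)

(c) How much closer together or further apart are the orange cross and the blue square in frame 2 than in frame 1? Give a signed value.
+3.9

Distance in frame 1: 2.1. Distance in frame 2: 6.0.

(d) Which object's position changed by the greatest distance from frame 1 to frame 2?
the orange cross

(moved 3.6; next 3.0)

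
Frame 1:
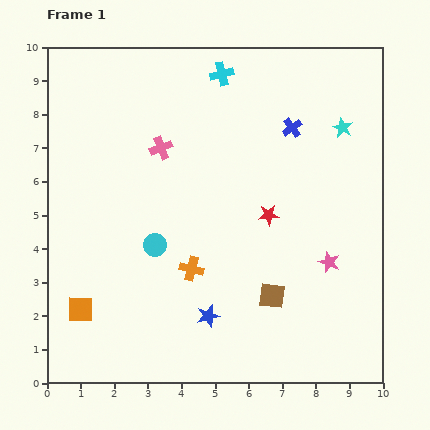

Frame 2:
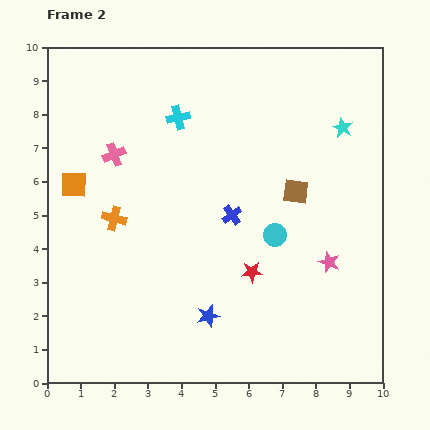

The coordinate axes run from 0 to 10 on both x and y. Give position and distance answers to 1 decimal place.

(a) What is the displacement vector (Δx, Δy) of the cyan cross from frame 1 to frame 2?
(-1.3, -1.3)

The cyan cross was at (5.2, 9.2) in frame 1 and (3.9, 7.9) in frame 2.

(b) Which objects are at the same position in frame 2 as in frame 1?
the cyan star, the pink star, the blue star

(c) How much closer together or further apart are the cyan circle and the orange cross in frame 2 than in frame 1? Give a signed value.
+3.5

Distance in frame 1: 1.3. Distance in frame 2: 4.8.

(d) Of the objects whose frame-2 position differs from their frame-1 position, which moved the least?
the pink cross

(moved 1.4)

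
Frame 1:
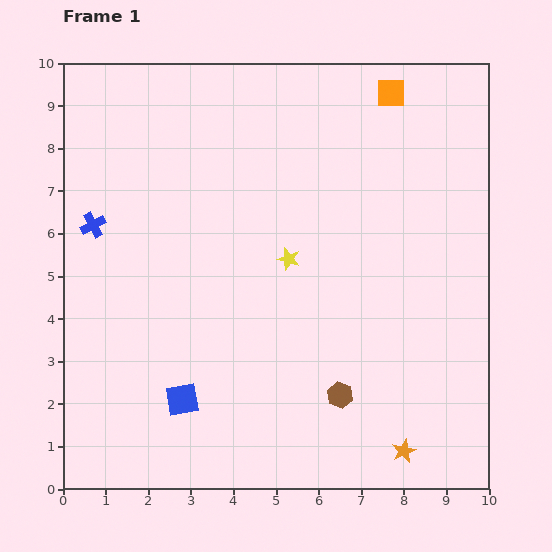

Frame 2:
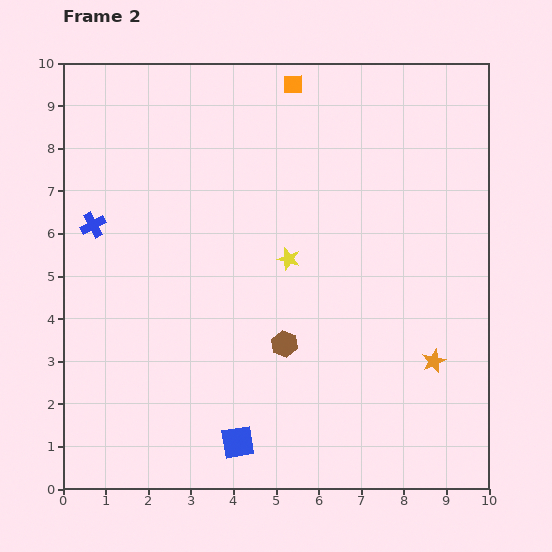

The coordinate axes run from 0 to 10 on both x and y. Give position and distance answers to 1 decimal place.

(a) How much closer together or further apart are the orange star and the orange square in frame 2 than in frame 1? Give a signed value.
-1.1

Distance in frame 1: 8.4. Distance in frame 2: 7.3.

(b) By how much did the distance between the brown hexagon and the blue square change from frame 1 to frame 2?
-1.2

Distance in frame 1: 3.7. Distance in frame 2: 2.5.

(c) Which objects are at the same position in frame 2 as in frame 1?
the yellow star, the blue cross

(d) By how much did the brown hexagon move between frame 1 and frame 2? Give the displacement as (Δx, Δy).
(-1.3, 1.2)

The brown hexagon was at (6.5, 2.2) in frame 1 and (5.2, 3.4) in frame 2.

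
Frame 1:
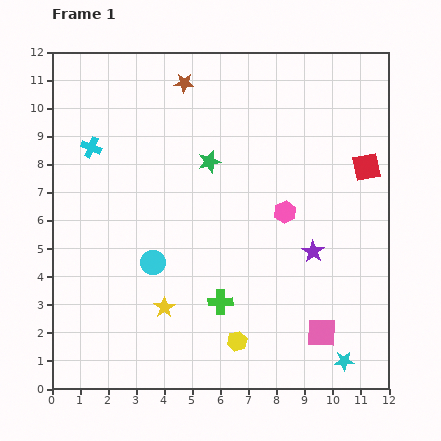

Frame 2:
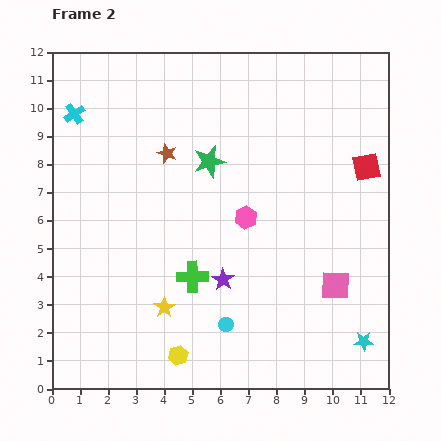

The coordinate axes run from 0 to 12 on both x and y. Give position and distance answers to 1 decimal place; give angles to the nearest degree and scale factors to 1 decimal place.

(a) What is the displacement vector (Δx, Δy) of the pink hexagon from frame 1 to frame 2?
(-1.4, -0.2)

The pink hexagon was at (8.3, 6.3) in frame 1 and (6.9, 6.1) in frame 2.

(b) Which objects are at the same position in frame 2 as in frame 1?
the green star, the red square, the yellow star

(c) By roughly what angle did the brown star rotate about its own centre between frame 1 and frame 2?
16° clockwise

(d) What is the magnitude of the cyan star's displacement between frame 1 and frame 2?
1.0

The cyan star moved from (10.4, 1.0) to (11.1, 1.7), a distance of √(0.7² + 0.7²) ≈ 1.0.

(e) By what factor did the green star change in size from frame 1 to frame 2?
1.4×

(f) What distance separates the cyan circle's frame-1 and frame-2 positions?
3.4

The cyan circle moved from (3.6, 4.5) to (6.2, 2.3), a distance of √(2.6² + 2.2²) ≈ 3.4.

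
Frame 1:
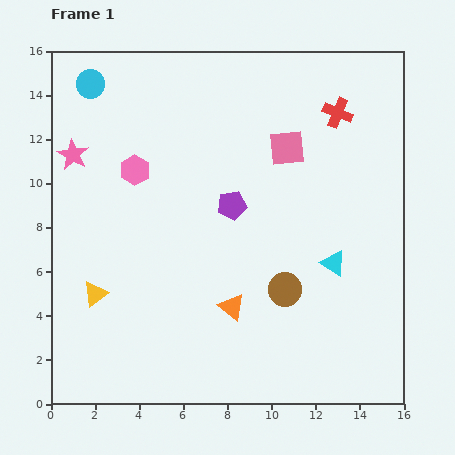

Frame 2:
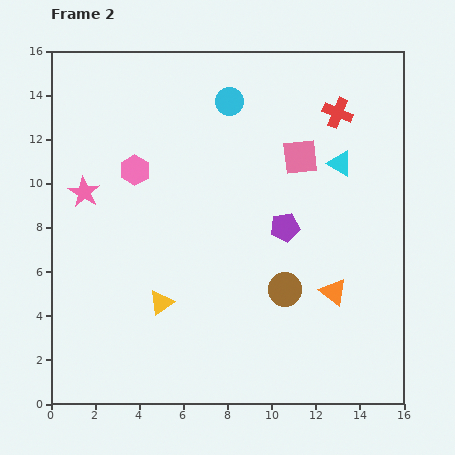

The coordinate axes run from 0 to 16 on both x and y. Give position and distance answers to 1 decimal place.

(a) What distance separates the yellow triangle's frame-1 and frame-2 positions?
3.0

The yellow triangle moved from (2.0, 5.0) to (5.0, 4.6), a distance of √(3.0² + 0.4²) ≈ 3.0.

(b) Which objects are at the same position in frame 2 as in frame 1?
the red cross, the pink hexagon, the brown circle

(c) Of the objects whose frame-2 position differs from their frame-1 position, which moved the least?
the pink square

(moved 0.7)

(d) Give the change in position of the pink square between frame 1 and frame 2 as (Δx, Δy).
(0.6, -0.4)

The pink square was at (10.7, 11.6) in frame 1 and (11.3, 11.2) in frame 2.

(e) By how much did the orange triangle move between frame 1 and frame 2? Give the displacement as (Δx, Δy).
(4.6, 0.7)

The orange triangle was at (8.2, 4.4) in frame 1 and (12.8, 5.1) in frame 2.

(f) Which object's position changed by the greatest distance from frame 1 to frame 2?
the cyan circle

(moved 6.4; next 4.7)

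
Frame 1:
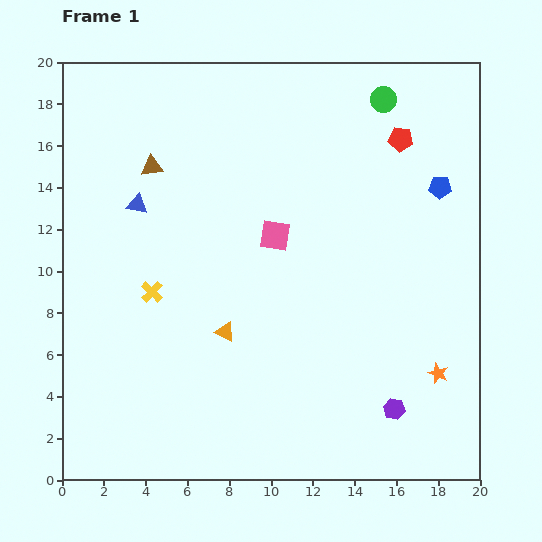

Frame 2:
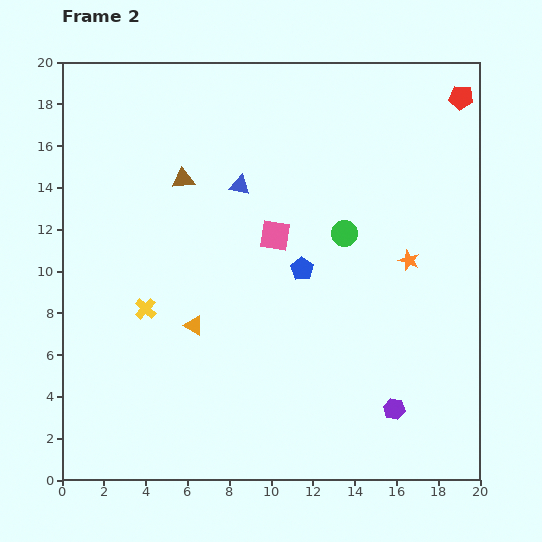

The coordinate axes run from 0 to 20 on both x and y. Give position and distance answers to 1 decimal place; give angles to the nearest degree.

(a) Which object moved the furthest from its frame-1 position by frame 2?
the blue pentagon

(moved 7.7; next 6.7)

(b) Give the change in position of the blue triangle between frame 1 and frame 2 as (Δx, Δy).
(4.9, 0.9)

The blue triangle was at (3.6, 13.2) in frame 1 and (8.5, 14.1) in frame 2.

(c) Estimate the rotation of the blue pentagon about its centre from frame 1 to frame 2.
31° clockwise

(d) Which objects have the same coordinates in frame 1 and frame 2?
the pink square, the purple hexagon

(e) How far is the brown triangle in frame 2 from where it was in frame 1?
1.6

The brown triangle moved from (4.3, 15.0) to (5.8, 14.4), a distance of √(1.5² + 0.6²) ≈ 1.6.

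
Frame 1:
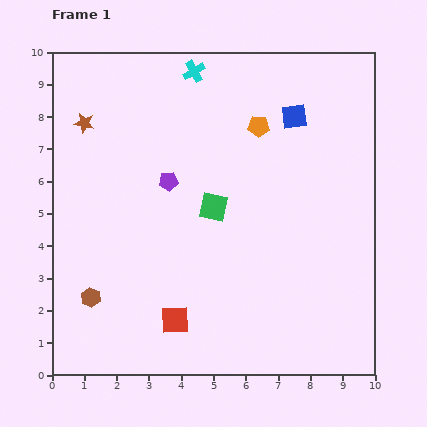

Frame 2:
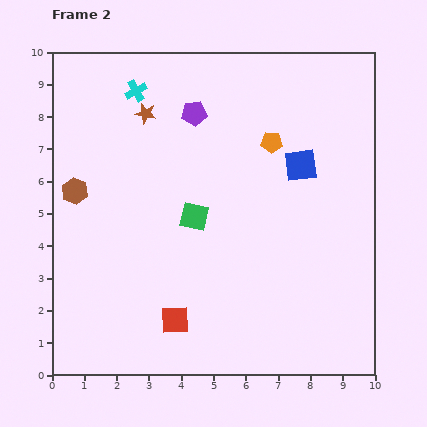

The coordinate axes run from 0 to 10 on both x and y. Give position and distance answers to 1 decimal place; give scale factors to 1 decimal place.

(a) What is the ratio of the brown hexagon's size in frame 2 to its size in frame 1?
1.3×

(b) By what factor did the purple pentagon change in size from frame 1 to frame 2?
1.3×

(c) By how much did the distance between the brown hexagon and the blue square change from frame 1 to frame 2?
-1.4

Distance in frame 1: 8.4. Distance in frame 2: 7.0.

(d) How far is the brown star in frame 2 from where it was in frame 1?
1.9

The brown star moved from (1.0, 7.8) to (2.9, 8.1), a distance of √(1.9² + 0.3²) ≈ 1.9.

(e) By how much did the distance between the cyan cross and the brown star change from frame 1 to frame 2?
-3.0

Distance in frame 1: 3.8. Distance in frame 2: 0.8.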